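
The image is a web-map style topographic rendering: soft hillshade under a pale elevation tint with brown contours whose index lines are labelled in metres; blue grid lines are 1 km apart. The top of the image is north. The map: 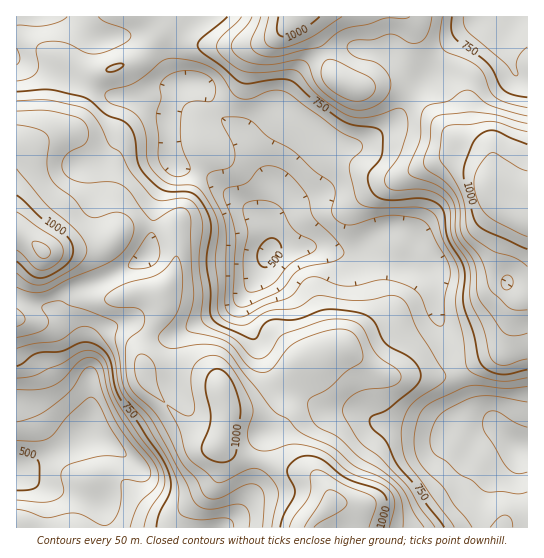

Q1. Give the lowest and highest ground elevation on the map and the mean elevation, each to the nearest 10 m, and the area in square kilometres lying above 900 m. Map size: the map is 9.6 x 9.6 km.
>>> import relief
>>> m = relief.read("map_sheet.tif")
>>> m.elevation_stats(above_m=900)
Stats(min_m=460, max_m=1110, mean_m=780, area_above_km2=20.3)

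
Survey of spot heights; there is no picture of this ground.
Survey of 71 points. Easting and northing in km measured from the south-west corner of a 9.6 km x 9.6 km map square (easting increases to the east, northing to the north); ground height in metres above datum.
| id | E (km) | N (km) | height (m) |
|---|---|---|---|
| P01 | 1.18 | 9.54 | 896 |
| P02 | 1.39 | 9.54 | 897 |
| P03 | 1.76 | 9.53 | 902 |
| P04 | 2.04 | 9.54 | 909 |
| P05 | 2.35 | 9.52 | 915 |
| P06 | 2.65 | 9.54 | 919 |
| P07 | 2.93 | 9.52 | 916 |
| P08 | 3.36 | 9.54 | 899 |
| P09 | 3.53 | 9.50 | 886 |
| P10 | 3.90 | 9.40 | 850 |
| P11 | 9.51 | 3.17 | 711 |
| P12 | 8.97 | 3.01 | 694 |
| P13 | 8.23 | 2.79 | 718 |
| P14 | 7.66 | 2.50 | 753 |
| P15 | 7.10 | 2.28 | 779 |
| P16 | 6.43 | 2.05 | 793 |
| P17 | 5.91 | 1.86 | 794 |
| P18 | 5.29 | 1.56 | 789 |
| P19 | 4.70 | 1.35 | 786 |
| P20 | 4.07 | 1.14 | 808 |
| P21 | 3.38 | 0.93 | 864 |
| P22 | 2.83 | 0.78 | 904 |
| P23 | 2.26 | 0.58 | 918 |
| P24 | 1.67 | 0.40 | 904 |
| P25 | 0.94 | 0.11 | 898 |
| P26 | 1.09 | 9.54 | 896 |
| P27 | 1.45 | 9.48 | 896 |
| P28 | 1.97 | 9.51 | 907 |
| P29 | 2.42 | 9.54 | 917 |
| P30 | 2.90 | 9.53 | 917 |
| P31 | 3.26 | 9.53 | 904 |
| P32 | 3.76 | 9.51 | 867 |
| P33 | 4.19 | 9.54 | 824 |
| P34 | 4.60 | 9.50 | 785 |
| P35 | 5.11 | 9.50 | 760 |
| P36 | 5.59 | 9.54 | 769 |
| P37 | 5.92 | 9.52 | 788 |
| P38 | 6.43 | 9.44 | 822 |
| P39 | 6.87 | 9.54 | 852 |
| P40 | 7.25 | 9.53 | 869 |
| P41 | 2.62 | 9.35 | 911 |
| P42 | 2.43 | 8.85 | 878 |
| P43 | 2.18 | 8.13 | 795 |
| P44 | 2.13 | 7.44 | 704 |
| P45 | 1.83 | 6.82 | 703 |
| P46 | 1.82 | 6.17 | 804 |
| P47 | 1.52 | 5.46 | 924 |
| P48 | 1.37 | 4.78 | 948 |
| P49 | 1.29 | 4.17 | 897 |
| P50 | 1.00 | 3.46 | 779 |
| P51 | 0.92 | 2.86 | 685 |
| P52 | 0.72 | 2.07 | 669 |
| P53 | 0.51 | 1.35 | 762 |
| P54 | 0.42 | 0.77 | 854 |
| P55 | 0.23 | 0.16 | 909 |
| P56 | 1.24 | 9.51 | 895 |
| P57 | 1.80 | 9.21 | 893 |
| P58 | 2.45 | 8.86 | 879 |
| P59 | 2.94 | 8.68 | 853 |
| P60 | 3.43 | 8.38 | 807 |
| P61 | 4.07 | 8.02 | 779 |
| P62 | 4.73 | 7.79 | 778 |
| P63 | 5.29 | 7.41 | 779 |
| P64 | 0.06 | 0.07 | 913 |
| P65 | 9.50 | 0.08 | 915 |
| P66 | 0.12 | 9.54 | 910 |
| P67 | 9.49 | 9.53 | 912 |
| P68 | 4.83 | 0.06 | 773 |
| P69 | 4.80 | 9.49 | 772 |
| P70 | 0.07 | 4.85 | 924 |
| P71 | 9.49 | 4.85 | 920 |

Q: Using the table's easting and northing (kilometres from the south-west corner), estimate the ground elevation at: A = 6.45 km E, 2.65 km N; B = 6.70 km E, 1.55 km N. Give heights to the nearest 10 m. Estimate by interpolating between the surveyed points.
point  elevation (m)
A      800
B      820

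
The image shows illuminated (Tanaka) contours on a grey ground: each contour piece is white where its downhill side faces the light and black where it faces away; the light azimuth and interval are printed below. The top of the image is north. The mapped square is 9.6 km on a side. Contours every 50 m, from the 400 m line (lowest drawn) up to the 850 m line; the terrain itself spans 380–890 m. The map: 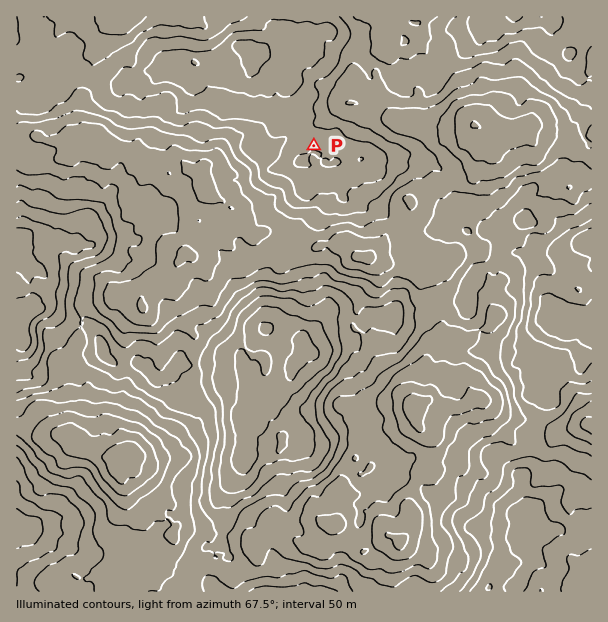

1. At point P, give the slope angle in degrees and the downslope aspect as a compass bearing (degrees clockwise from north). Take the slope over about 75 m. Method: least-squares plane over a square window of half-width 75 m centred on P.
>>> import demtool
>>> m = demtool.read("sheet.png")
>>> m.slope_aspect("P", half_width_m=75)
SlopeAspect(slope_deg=8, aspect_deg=178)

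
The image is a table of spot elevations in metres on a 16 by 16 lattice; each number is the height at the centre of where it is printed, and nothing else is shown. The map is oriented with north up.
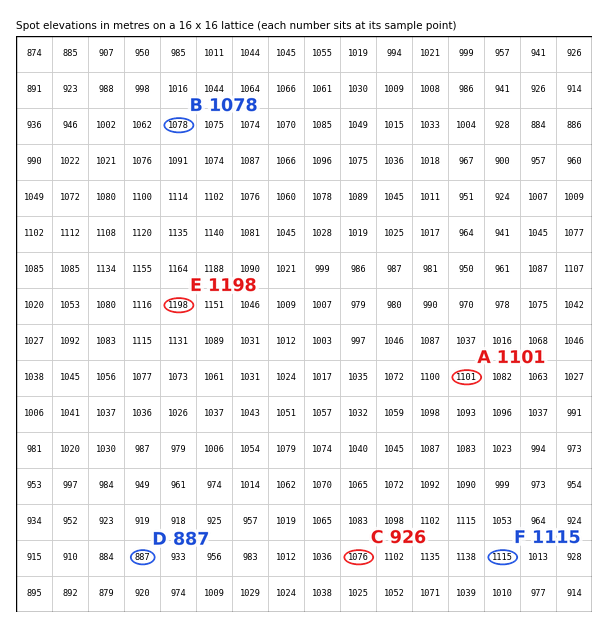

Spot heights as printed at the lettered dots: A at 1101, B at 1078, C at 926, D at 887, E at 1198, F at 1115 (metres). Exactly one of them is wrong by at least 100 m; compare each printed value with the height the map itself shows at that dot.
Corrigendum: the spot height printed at C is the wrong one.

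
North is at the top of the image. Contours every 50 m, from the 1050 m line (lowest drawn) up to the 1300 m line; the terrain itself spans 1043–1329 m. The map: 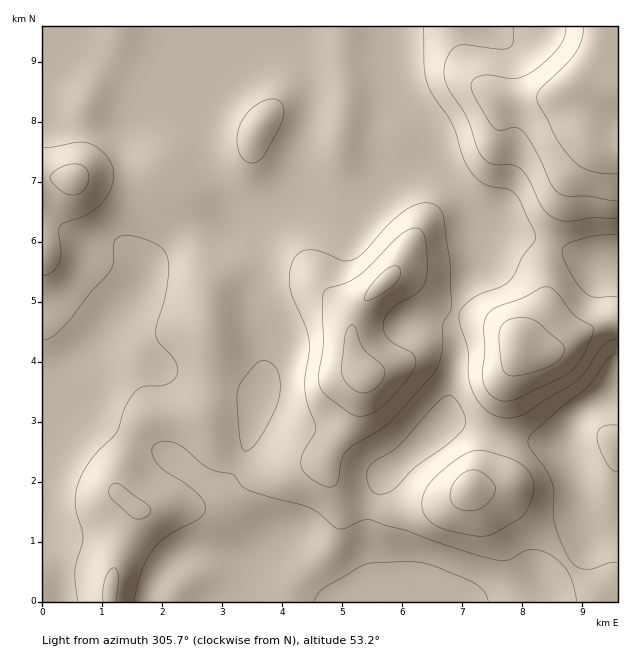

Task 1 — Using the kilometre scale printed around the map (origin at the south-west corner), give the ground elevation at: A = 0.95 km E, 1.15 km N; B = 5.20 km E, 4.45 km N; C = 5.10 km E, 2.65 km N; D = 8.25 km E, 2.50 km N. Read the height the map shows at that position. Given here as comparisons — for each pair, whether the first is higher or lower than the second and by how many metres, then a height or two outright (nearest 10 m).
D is lower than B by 160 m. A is lower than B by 130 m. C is lower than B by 90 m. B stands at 1250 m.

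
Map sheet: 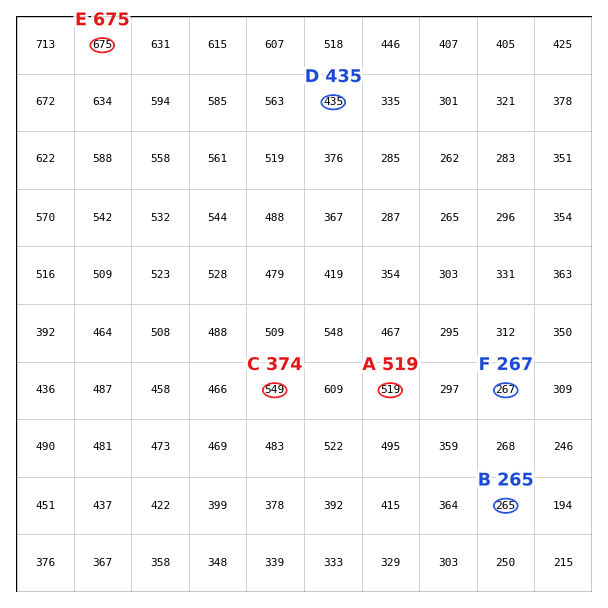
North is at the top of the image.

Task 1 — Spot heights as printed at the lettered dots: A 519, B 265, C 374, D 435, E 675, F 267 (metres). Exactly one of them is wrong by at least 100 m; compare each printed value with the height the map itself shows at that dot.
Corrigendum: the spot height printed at C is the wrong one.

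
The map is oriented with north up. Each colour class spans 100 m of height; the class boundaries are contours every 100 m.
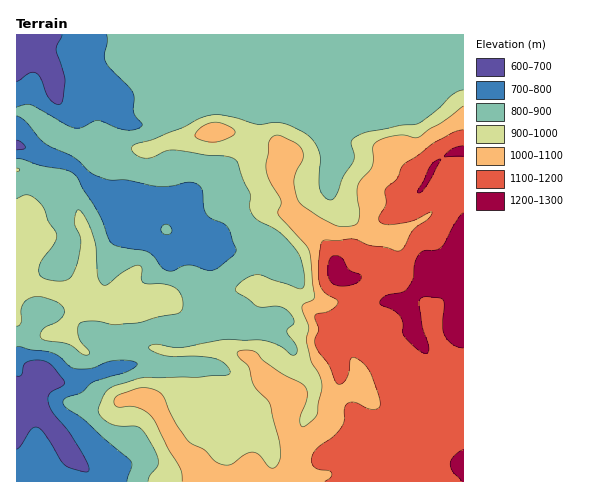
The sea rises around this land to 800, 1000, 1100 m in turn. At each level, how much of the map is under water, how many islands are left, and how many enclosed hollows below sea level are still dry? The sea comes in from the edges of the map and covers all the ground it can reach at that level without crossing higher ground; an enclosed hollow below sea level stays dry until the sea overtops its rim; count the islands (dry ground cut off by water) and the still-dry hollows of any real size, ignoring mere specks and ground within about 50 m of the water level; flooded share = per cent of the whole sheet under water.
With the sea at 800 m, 15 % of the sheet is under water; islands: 0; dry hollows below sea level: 0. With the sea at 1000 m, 70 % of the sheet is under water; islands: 0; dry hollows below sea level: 0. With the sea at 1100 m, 81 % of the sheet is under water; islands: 0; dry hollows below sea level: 0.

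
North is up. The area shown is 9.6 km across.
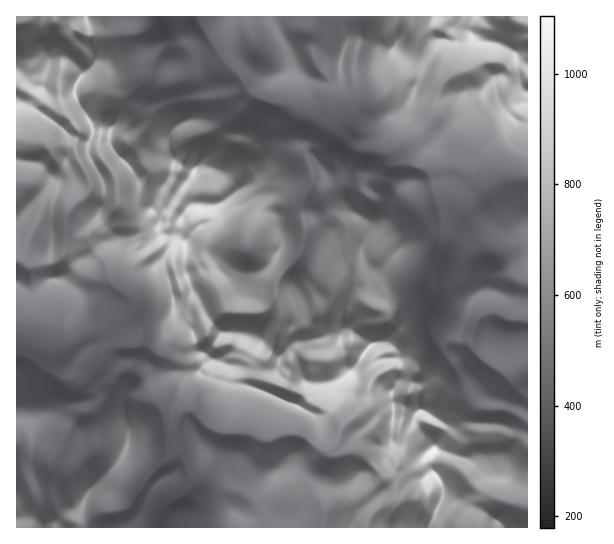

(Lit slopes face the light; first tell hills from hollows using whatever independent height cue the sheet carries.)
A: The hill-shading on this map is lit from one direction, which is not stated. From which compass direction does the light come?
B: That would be S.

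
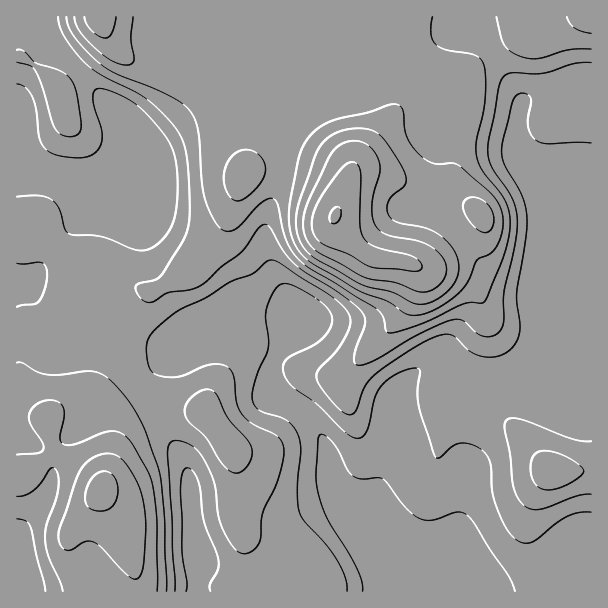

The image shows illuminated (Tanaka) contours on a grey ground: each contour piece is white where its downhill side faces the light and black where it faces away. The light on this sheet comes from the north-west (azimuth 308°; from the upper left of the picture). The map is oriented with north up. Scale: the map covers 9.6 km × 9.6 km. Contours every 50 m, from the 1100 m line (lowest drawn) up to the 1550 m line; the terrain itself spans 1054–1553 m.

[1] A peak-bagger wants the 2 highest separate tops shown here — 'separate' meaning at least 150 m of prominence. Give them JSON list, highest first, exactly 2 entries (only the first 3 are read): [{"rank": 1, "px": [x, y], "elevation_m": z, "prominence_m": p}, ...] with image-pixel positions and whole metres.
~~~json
[{"rank": 1, "px": [335, 216], "elevation_m": 1553, "prominence_m": 499}, {"rank": 2, "px": [101, 489], "elevation_m": 1423, "prominence_m": 198}]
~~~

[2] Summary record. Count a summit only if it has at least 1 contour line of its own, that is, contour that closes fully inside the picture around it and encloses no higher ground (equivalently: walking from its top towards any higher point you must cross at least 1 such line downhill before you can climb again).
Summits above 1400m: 3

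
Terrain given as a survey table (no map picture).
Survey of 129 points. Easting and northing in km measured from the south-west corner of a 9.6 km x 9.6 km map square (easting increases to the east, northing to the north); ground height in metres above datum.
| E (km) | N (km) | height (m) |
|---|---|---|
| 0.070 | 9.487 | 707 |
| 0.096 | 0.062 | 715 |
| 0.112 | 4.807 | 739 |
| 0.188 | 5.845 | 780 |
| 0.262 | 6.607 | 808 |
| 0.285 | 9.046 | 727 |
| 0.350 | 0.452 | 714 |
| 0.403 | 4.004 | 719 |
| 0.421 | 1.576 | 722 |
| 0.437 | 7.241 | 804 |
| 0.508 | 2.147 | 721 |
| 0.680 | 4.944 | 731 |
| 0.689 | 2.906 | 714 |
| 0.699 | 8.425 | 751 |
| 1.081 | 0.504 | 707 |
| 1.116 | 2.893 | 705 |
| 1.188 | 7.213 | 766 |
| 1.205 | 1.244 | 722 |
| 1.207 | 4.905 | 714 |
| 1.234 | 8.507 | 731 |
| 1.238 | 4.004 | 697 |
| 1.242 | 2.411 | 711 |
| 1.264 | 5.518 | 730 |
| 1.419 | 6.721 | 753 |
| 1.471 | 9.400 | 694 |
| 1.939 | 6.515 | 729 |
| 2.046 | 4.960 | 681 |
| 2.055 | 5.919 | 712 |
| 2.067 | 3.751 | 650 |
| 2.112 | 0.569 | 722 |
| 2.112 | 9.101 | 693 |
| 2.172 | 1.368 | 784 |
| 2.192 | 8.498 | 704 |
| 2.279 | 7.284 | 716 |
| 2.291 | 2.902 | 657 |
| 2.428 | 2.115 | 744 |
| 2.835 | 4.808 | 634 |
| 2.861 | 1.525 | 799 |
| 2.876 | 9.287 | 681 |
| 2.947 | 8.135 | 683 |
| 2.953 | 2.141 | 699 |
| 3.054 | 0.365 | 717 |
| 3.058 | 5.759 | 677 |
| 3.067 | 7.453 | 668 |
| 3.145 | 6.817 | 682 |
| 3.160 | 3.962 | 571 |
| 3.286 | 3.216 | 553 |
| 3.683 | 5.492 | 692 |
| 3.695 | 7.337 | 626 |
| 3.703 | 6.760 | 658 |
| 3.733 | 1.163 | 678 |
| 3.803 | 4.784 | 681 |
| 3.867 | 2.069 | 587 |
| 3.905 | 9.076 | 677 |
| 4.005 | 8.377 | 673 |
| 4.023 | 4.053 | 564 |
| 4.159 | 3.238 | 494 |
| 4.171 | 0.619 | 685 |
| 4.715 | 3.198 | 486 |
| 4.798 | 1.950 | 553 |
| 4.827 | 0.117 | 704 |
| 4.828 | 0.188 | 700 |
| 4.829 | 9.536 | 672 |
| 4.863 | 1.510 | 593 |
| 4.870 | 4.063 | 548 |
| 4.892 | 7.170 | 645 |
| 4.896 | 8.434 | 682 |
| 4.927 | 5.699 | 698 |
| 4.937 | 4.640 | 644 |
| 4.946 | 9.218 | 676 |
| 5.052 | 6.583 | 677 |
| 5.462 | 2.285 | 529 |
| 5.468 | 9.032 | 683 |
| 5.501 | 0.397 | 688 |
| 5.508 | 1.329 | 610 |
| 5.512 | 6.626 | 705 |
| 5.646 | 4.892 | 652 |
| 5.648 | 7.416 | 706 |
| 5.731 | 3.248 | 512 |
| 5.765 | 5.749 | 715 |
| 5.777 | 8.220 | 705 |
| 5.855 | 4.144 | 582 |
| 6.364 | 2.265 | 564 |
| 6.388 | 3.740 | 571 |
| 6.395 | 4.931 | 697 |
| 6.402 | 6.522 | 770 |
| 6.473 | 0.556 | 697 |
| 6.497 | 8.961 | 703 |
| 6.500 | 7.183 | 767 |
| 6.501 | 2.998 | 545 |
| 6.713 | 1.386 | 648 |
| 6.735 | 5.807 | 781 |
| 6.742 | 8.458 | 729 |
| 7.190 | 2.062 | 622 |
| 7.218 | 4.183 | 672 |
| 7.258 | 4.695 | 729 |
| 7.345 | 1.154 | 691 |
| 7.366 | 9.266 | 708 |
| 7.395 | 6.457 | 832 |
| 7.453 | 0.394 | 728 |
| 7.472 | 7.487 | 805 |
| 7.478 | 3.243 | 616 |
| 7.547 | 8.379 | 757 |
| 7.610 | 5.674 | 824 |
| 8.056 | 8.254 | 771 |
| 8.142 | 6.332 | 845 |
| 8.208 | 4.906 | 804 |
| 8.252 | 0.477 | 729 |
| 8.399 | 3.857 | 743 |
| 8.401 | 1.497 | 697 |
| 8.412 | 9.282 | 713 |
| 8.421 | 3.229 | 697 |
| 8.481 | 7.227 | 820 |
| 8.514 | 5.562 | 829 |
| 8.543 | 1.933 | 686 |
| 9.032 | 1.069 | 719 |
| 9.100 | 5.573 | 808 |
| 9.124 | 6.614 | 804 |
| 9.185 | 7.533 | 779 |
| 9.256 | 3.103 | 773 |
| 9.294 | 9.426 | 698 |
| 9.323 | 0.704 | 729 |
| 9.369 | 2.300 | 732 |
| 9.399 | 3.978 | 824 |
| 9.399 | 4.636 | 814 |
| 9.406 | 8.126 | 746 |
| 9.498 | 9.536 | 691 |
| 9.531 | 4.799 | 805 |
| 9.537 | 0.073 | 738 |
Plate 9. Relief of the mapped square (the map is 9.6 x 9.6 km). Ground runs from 486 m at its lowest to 845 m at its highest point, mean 697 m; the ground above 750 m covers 18.9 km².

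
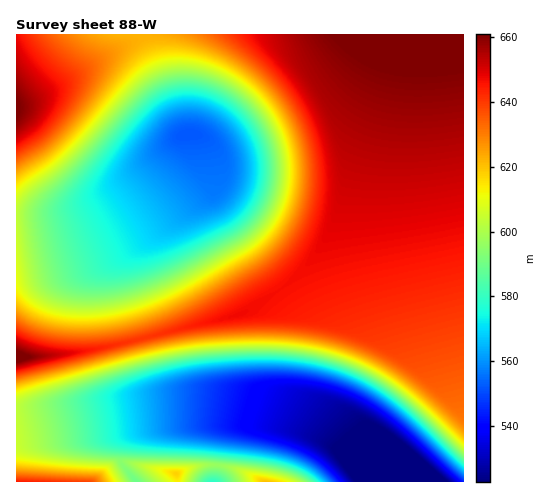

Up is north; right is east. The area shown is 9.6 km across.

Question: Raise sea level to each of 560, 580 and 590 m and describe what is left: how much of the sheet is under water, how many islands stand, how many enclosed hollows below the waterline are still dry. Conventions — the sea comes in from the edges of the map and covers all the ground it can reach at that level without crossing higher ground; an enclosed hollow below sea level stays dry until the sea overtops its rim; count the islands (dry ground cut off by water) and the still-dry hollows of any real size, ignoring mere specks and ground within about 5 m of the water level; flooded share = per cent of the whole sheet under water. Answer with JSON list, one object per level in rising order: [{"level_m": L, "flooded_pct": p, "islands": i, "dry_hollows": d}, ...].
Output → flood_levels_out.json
[{"level_m": 560, "flooded_pct": 11, "islands": 0, "dry_hollows": 1}, {"level_m": 580, "flooded_pct": 16, "islands": 0, "dry_hollows": 1}, {"level_m": 590, "flooded_pct": 18, "islands": 0, "dry_hollows": 1}]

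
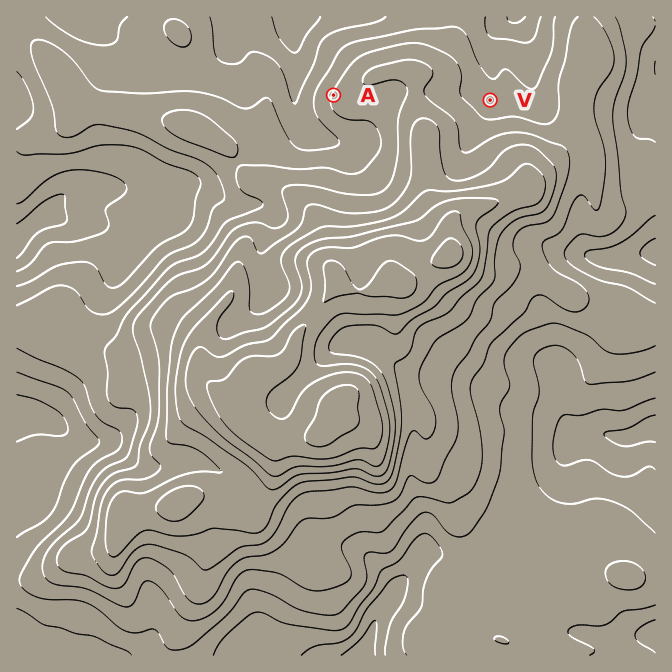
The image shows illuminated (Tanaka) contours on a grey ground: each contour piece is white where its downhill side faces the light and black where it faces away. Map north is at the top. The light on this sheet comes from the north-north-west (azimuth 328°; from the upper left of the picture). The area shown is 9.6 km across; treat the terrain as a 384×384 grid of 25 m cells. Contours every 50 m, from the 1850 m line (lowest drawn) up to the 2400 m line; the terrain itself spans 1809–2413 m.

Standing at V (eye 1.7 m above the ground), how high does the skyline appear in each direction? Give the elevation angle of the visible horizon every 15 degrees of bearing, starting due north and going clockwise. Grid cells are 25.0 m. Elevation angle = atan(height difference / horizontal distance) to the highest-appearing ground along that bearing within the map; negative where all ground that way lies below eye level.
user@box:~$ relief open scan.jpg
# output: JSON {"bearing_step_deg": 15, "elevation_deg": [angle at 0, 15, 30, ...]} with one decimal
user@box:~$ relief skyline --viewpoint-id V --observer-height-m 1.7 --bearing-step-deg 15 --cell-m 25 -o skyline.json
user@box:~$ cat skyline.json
{"bearing_step_deg": 15, "elevation_deg": [-3.7, -3.0, -2.6, 0.7, 2.2, 1.8, 1.7, 1.9, 3.2, 7.0, 9.4, 9.1, 8.7, 9.0, 6.8, 6.8, 8.1, 7.1, 4.8, 4.5, 4.3, 2.5, 0.1, -1.9]}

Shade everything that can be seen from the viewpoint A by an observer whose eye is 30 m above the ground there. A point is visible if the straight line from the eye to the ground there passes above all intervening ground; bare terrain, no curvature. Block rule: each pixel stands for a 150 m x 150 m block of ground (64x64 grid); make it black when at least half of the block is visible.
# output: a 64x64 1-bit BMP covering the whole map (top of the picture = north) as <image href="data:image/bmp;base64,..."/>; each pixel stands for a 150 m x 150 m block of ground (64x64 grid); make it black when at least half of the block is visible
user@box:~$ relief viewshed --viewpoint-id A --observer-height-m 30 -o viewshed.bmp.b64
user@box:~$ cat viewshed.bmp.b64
<image width="64" height="64" href="data:image/bmp;base64,Qk0+AgAAAAAAAD4AAAAoAAAAQAAAAEAAAAABAAEAAAAAAAACAAATCwAAEwsAAAIAAAAAAAAA////AAAAAAAAAAAAAAAAAAAAAAAAAAAAAAAAAAAAAAAAAAAAAAAAAAAAAAAAAAAAAAAAAAAAAAAAAAAAAAAAAAAAAAAAAAAAAAAAAAAAAAAAAAAAAAAAAAAAAAAAAAAAAAAAAAAAAAAAAAAAAAAAAAAAAAAAAAAAAAAAAAAAAAAAAAAAAAAAAAAAAAAAAAAAAAAAAAAAAAAAAAAAAAAAAAAAAAAAAAAAAAAAAAAAAAAAAAAAAAAAAAAAAAAAAAAAAAAAAAAAAAAAAAAAAAAAAAAAAAAAAAAAAAAAAAAAAAAAABgAAAAAAAAAHAAAAAAAAAA/wAAAAAAAAD+AAAAAAA8AB4AAAAAAHwADAAAAAAA+ACMAAAAAAP4A4QAAAAAA/gHxAAAAAAB+A+8AAAAAABwB5wAAAAAAAAHnAAAAAAAAAGeBwAAAAAAAA//w4AAAAAAH///wAAAAAAeP//AAAAAAAwf/8AAAAAAAB//wAAAAAAAP//4AAAAAAB//4AAAAAAB//+AAAAAAAP//4AAAAAAA///gAAAAAAH//+AAAAAAB//n4AAAAAAP/wPgAAAAAB//A+AAAAHAP//h4AAAAf////DAAAAB////+EAAAAP////4AAAAA/////gAAAAH////8AAAAAf8f//gAAAAD+B//8AAAAAfAH/+AAAAAB4Af/4AAAAAA=="/>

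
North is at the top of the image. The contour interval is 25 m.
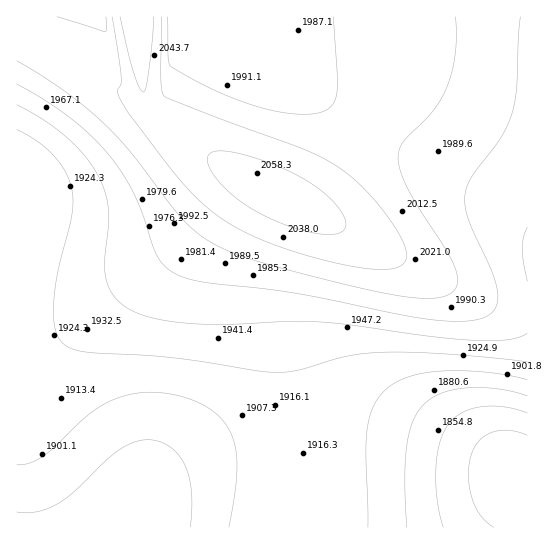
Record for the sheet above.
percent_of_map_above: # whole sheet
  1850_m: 96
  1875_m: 90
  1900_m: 82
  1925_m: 63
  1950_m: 54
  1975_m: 43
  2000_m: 26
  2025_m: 10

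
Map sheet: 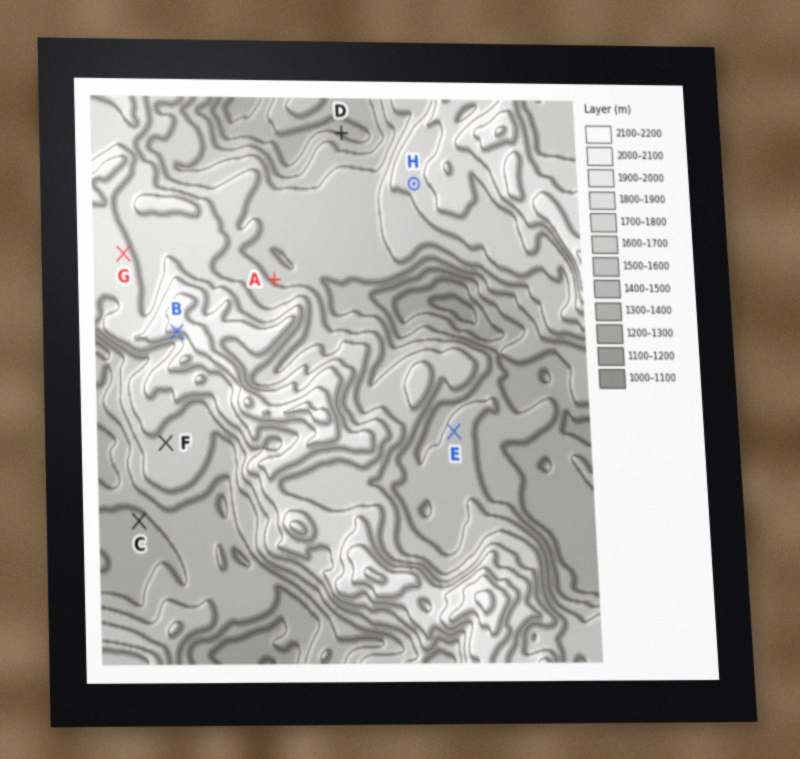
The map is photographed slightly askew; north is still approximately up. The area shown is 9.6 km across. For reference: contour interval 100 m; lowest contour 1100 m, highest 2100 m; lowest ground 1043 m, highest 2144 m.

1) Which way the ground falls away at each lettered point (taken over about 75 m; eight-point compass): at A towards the NE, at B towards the S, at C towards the SW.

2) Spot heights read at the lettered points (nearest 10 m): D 1180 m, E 1450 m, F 1540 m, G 1730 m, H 1630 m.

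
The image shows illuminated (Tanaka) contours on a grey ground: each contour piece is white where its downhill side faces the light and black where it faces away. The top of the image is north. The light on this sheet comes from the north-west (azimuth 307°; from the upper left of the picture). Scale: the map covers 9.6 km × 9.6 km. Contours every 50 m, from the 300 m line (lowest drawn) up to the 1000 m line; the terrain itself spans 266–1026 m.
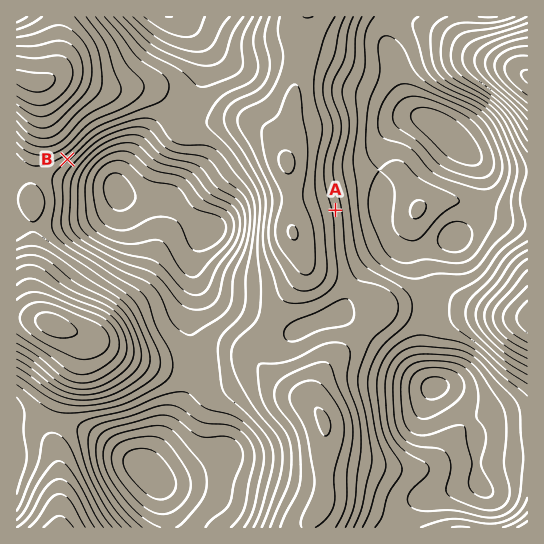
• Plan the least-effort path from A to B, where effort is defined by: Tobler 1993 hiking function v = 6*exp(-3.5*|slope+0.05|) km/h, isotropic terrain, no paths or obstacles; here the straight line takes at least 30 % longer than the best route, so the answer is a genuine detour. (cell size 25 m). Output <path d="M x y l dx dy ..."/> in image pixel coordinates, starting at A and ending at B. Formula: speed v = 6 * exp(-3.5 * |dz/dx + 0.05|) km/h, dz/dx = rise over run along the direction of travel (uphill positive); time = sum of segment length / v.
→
<path d="M335 210l-32-16-13 0-5-3-52-52-32-16-3 0-19-9-44 0-45 23-23 22"/>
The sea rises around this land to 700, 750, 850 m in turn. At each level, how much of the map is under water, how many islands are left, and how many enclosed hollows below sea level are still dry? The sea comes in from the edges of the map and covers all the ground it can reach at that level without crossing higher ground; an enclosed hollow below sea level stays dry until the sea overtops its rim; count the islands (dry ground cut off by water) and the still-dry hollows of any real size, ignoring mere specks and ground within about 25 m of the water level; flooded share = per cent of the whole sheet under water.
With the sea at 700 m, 72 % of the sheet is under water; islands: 0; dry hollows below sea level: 0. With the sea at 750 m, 79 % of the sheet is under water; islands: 0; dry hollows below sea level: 0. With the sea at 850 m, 93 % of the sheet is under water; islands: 0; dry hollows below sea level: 0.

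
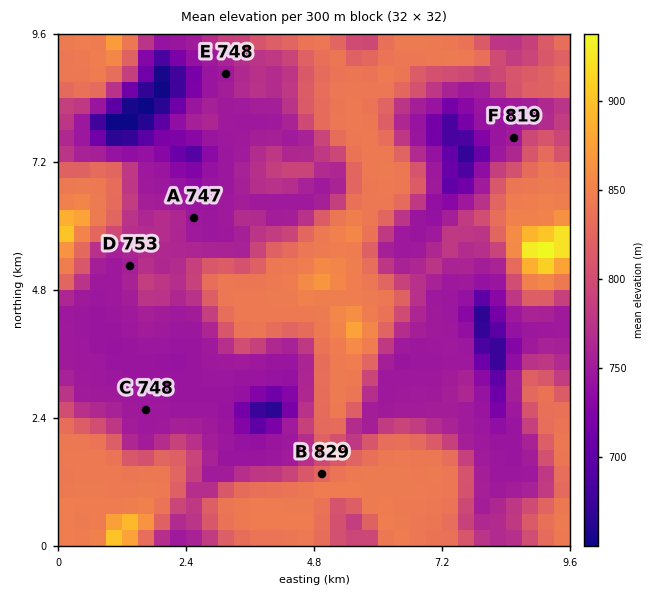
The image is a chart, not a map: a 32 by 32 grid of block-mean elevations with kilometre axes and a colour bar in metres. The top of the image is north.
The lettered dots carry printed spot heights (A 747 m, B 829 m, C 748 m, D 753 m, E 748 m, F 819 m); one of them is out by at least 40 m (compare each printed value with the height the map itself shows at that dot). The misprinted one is F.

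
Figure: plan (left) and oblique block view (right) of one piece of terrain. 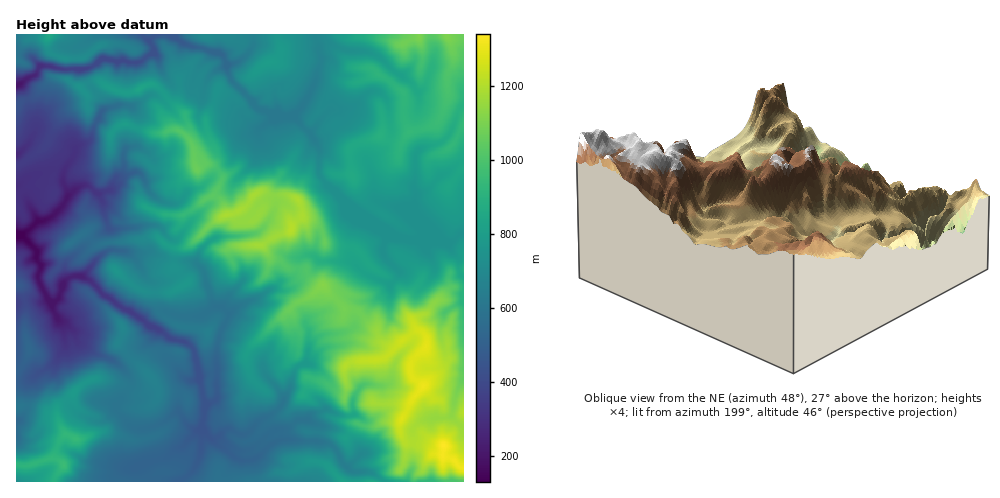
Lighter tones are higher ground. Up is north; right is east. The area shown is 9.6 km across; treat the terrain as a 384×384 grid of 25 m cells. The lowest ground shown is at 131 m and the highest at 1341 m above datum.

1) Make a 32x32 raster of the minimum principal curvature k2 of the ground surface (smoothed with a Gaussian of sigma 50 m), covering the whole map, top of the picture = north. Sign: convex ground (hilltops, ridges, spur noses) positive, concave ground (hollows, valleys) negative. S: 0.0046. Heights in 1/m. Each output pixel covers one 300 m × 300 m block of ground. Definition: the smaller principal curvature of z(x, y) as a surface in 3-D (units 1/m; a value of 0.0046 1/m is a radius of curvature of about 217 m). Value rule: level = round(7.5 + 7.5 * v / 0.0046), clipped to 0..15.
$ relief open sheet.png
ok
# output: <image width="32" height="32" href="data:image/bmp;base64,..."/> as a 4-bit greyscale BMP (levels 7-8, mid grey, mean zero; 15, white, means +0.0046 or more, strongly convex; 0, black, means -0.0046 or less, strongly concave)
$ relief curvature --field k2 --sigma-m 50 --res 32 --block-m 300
<image width="32" height="32" href="data:image/bmp;base64,Qk12AgAAAAAAAHYAAAAoAAAAIAAAACAAAAABAAQAAAAAAAACAAATCwAAEwsAABAAAAAAAAAAAAAAABEREQAiIiIAMzMzAERERABVVVUAZmZmAHd3dwCIiIgAmZmZAKqqqgC7u7sAzMzMAN3d3QDu7u4A////AERURnd3dleHdmZlZSEUMDJ3aEV3ZndmhVVnh3JWZzV2NGN1Z3d2dVZ2VVQnVEZmlVZnd3Zmh1VWV2V1RVZXZnVXdlVVd1Zkd3VmM1IkaFVVdoZlV3iFg1d3RHQ3SVZ2dGVmdmZ3hoNHeEJ1ZwVVZ2RkVniFaHZER3VSlUdVVnd0d0VWM3dmNUd0dhN5h3R2dGh1ZGdmdwdHdVdFVFV1WFRnZlZndAFYN2dHVWVnV2hUZ1N2aCBnZmZmeFeIaDV1NFYXZmA2VWZVRUdmZ2UoVkJ0IoQHh3h1ZFE1Z3eHNkaEgIAAiHVmk3YYRWeHVFVkU1A0gJhXdjNnRGZzNVdWdWSAeEUBRVVSh4dVRHaGWHZlB2d1RndTZAEUeFR2h2Z3ZnA3aCQyNiZ3dFh3ZmZ3d3d1UoY2d1NTZndWd1ZndneHZ4NTJXJVNmR3aIVFdndnh3d0RVJiZlJiV1VUV4Z2V2Z3dXZzNmaIVTVmY3Z2eEdmR3dWgmRVd3VmZ2Vod3c2hnZ2U4RXdHV2d3d0Z3dnZTZ2dlFoVWZUZ3ZnVnZmZ3d0dmZ2AzZlZWd0VldnZldndHdlZlVSVlV3JnhXdlVHV3YFZ3WGeFZlkHdndXd1ZUV1gAAAcyc4dkJ4h3V2eDNUZjF3dQFgNnIVN3d2ZDJIRWZldWVUUDEmd2Z3dmZnZ3Vm"/>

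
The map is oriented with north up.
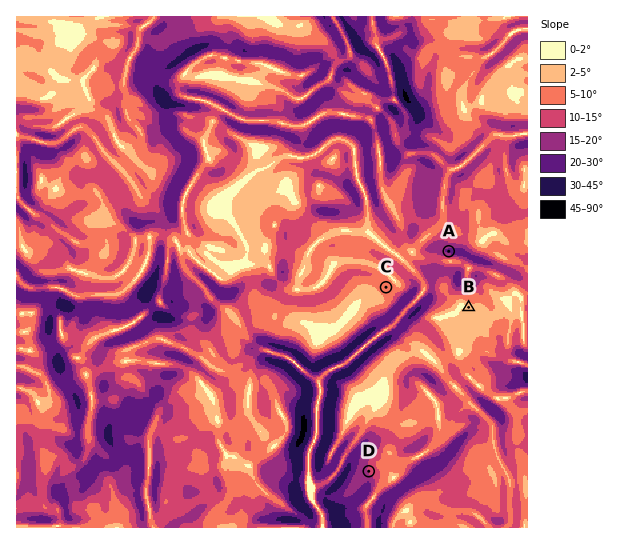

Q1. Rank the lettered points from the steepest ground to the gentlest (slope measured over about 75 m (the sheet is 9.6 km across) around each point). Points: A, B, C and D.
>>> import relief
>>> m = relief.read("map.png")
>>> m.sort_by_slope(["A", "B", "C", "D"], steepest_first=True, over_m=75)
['A', 'D', 'C', 'B']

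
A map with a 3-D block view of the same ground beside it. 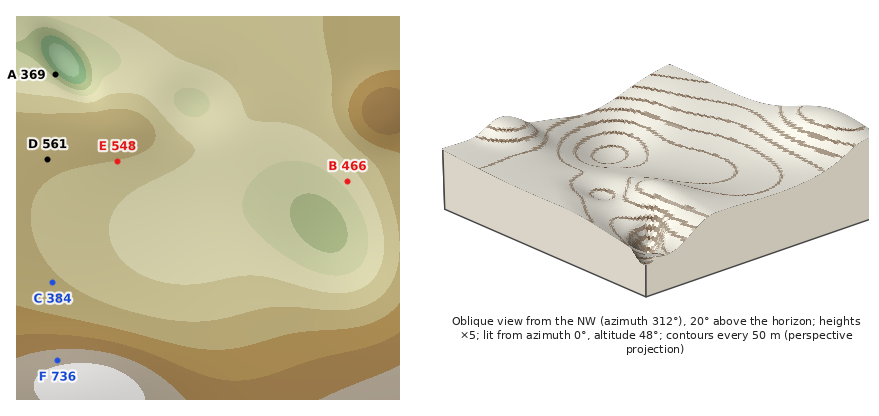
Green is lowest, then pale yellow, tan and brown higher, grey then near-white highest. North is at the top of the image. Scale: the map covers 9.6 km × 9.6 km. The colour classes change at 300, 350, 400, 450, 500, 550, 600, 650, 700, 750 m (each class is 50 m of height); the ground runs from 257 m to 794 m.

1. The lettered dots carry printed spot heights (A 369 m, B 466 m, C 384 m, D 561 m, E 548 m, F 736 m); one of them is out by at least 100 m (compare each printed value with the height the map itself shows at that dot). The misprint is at C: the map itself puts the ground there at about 559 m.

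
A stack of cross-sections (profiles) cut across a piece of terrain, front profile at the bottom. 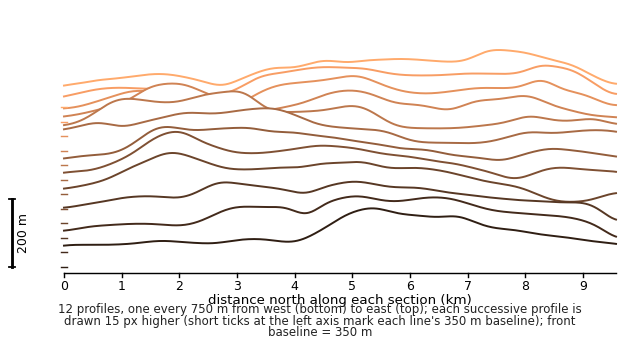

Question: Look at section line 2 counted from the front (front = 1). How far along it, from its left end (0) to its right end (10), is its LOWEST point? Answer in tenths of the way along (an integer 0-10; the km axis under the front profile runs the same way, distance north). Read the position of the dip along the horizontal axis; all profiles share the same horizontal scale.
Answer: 10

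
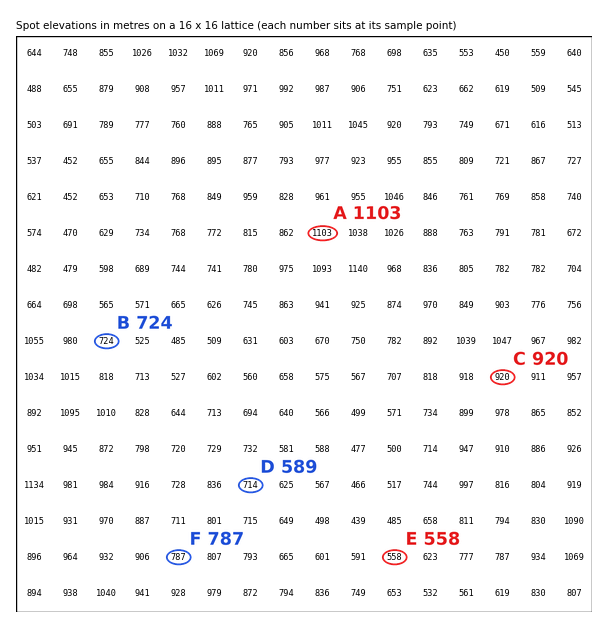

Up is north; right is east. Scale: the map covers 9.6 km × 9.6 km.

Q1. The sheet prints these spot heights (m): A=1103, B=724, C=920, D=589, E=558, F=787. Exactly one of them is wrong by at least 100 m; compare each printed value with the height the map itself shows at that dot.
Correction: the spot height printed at D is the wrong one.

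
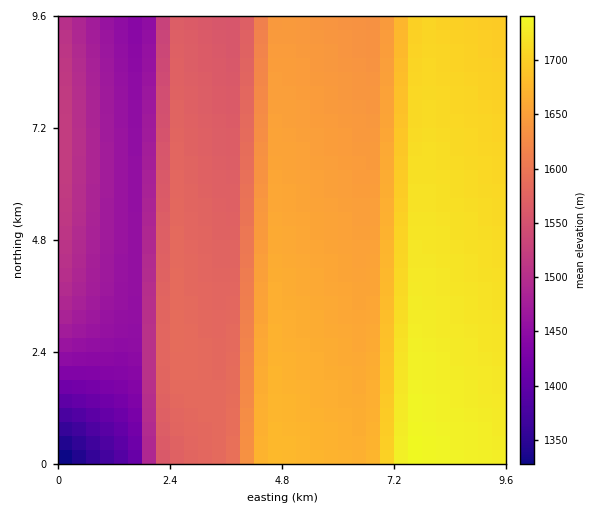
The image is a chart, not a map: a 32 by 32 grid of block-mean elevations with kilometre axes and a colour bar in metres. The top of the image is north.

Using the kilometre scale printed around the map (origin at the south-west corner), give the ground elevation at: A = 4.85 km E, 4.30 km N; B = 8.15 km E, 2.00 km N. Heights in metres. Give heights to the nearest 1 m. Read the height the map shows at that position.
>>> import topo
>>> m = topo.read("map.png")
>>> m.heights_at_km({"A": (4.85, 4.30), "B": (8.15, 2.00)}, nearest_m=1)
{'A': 1664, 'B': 1731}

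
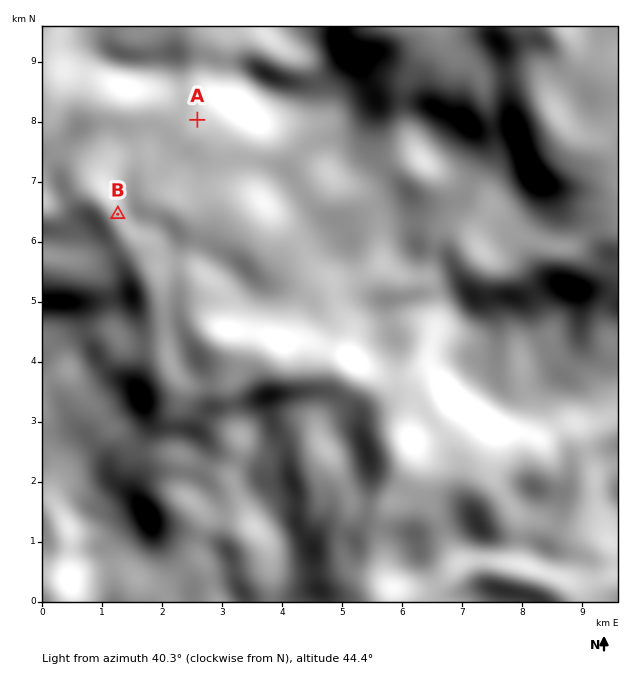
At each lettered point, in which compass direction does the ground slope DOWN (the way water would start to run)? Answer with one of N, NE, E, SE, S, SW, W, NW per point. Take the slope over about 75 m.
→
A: NE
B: E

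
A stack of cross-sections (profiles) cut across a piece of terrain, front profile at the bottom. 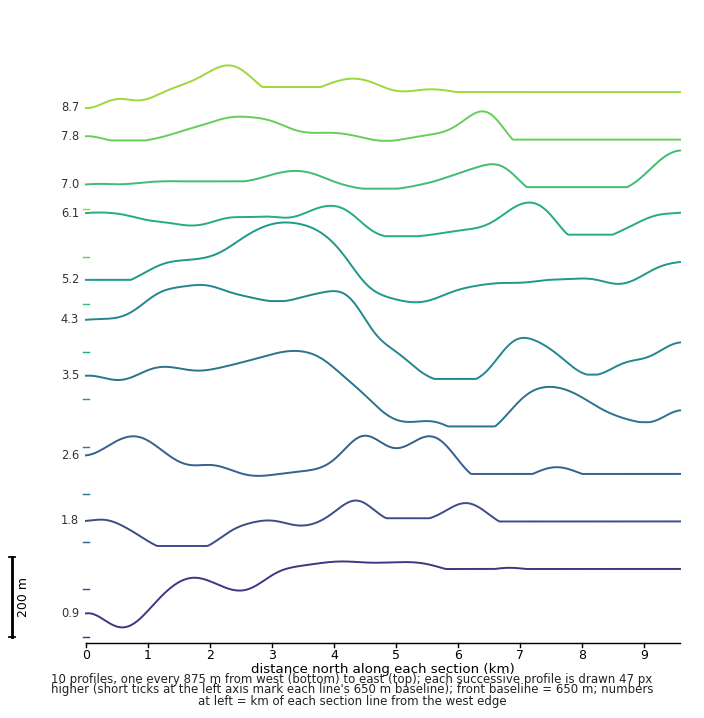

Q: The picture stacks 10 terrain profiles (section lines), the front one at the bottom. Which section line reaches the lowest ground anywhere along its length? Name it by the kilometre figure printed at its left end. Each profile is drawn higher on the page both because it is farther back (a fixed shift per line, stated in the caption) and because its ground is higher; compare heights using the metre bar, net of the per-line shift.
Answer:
0.9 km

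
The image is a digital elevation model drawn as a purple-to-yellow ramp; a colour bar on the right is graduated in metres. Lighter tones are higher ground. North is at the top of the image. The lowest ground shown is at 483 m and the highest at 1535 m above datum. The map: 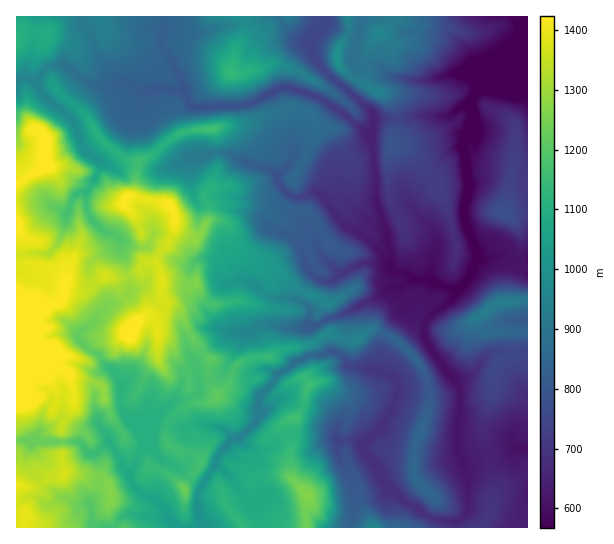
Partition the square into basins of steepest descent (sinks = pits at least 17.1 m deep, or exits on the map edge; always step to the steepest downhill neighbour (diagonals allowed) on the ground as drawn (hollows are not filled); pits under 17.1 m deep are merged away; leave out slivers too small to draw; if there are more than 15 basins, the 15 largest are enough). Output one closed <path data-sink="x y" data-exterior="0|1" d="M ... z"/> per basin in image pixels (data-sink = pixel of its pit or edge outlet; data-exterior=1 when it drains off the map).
<path data-sink="506 81" data-exterior="0" d="M398 16l-382 1 1 511 464 0 3-3 5-10 3-16 3-4-2-26-10-35 1-17 9-23 0-25 8-9 8-4 6-1 6 2 7 0-1-25-40 0-8-7-3-7 21-14 18-5 2-17 7-16-4-7 0-26-4-10-7-6 19-4 0-151-4-3-3-13-18-19-9 0-15 6-14 0-16-6-36-2z"/><path data-sink="527 447" data-exterior="1" d="M515 355l-14 5-8 9 0 25-10 28 0 12 10 35 2 26-3 4-3 16-7 13 46-1 0-169z"/><path data-sink="527 29" data-exterior="1" d="M527 16l-128 1 14 8 36 2 16 6 14 0 15-6 9 0 18 19 3 13 3 2z"/><path data-sink="527 321" data-exterior="1" d="M527 300l-30 4-19 12-2 2 1 4 10 10 40 0z"/><path data-sink="527 258" data-exterior="1" d="M527 213l-18 4 7 6 4 10 0 26 4 7-7 16-3 19 14-2z"/>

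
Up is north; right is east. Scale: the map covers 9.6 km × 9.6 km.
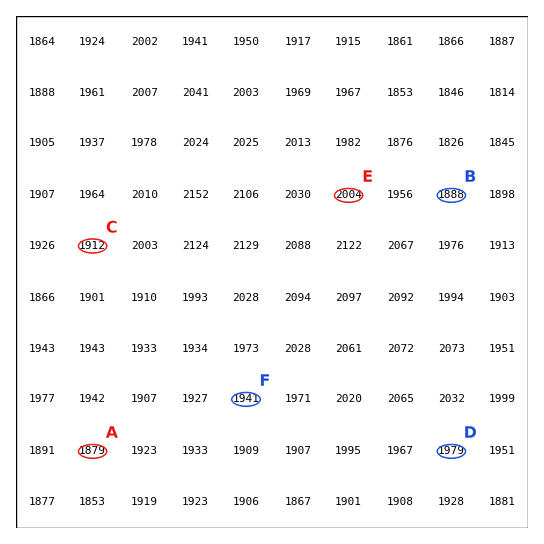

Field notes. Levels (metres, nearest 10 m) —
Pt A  1880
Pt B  1890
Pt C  1910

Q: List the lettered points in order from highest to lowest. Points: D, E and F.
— E D F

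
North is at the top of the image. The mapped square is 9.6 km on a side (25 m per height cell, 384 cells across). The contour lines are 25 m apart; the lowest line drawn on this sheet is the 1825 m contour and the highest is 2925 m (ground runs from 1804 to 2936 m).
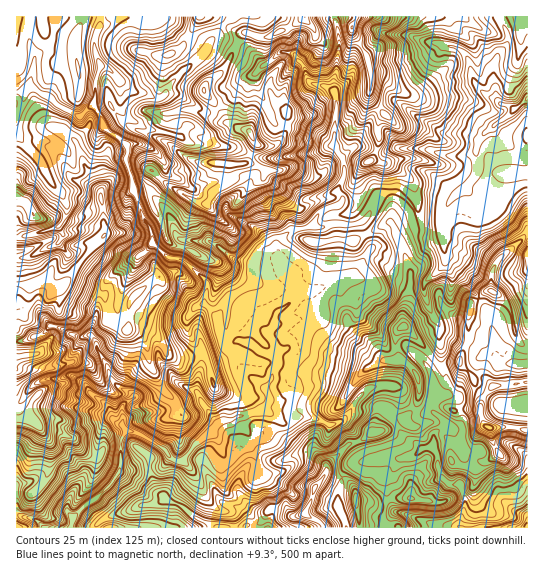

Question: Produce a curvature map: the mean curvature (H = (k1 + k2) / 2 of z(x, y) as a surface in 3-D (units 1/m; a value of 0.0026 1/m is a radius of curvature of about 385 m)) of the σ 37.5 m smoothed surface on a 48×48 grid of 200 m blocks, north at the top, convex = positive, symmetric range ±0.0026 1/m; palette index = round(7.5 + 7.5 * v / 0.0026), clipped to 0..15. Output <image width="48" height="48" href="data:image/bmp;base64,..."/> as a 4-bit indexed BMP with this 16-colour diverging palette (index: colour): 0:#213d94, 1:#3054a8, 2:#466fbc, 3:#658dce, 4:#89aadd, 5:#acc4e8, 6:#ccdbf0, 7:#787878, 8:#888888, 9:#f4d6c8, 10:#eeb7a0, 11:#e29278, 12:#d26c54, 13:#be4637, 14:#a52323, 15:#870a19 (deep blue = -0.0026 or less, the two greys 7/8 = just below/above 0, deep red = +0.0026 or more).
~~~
<image width="48" height="48" href="data:image/bmp;base64,Qk32BAAAAAAAAHYAAAAoAAAAMAAAADAAAAABAAQAAAAAAIAEAAATCwAAEwsAABAAAAAAAAAAlD0hAKhUMAC8b0YAzo1lAN2qiQDoxKwA8NvMAHh4eACIiIgAyNb0AKC37gB4kuIAVGzSADdGvgAjI6UAGQqHAJY5ot+DVERTa92epmdG+0bXfdQ0U2RWZCXGAlu824eK5kJGnm3eJCqmgAJohIqqc26nLRCInJvMdGx5bJsfZD+bev7/+Vhlim3IYfUIhay2Y8O4NUR9pS+XZ5ppY9lmiTSrhG5AZ5e4VrO3RFes+VtHZpljMHpVdWlqOTygVbKXG2V8VlFFr0RXh4mhy7t3plhZhZvAeOsBm4Zoa9xl3YNnZkXS53iv1Dl+SaXw36BPCpeGdkerZOpUZ5VEtmKKAjban6PDcQh7UViXdniLkarNl1eFpnfAO6z1hWaTObyblkeJmXRYkDW81qy4NU//75qo2mQlNYqu+URDZmhTXDJKV7ZliE5DVWtjFZonbLeLYKWKdYiIm/GcuFpnxm81d1n4hiCvQHraQvx4lYd2ZsoHdT1lU2qEVIBJyQzAeJtARfhXdYh3Vn9SNC5mZqbt7sqZEj8Jes0MheRniGiHh2npZW9ISrh2d4d2r8wLltKrh8R4mlmHdnaqzdZKf1Z2RM77xpCXhrXJfIOZZ1d3h3iZiGPEPnZ4eRC9ZZCKl4qHTVVliHiHd3mLOzySZ7d3iqQmBBS66Il1fDiIhoiHdXekjtpkRsdnxJ0W3pLWlphRbDiHiHd3dag4mehyeedm04hax4ClqIlmJ1d3eGeId5dnargplPVG1GiKt4SlqnqlUrV3eId4iHdmRaoON/iehIt5uYWHbJnUxaVniIh3d3h1OKkvSEz5ZYm3nHYqN6+bsHqGh3eIh3d1epsUdXPiZXiMPahyU72KCu+0d3h2d2Zntqu0RlX4c2JeQ9mIEMMA/9QzV3dWZ3hYhremR0ifsZ6hb6yzegL9gwLmNWaOypyCSahlZqiK7BAcJHn9/w2FZUb+hEWqeqqpe4eFaYRnj4u1KZrUtA86g3+gNrJSVDRIuniUeHVEXl6rOZXXoLw2ePEqaZT4GqxkmniVeHd1TL1nJYvVgPNI7rD6aFlZpziVeWmVaHd3W7pTNU/UALXPRts8prklM0qVVWp2d3iHaIRUi5nfFoygmGi3rmSLyR1zZZyVZ2iHeNg2xYetDPhYZ4d3fv/IjgjFynMoqIeHdoVIlbeVDsFJ/f28cgOIXRr/vM3qdoaIiXWYWJTNBgP8M0IkzMplI1MoUBEDiHaId1h2i5KwJL9xd1h45qtnRIhbwrh8mHSYemmquLcL61WHU4rOtEqkcmppTtqEZ3comlmaoGdMZoumeoqWtHy90obE7HJZdmeVTFmkG1Dne8ichZd2lJ2mtSmohRq6mHmlJlkzq9DmdDQzjqd2eIw5g0vORLupmZZH4nSoecDkWHlJn3VXXF5AEzafWoiIh1Z3laSYecGidopzaMtVG7eihoKfiHd5hjpol6WZeqNIZ4qWNWuJUOsKl2StVmZmuzlXuJV4epG5vrzadFi3WwEF3Cfal3d2dVhjiYaXepKouXaKllaFnWsvzQym24QiJtV3a4eXeqKIhWVopVW+uf442Q9RARZ3q2vXaoeHd6ZmZmVEvKZWVFbNQU2526qKmKdkiQ=="/>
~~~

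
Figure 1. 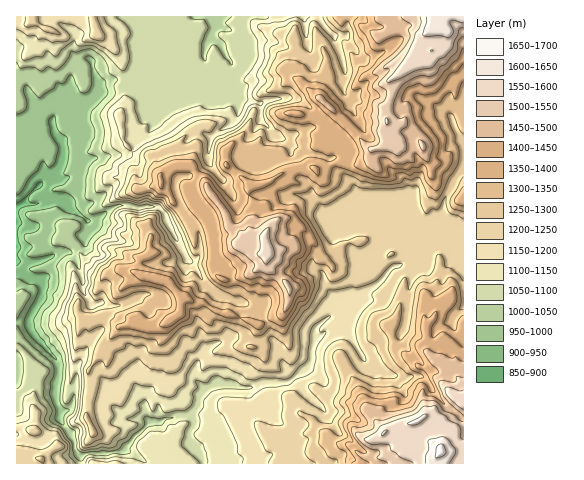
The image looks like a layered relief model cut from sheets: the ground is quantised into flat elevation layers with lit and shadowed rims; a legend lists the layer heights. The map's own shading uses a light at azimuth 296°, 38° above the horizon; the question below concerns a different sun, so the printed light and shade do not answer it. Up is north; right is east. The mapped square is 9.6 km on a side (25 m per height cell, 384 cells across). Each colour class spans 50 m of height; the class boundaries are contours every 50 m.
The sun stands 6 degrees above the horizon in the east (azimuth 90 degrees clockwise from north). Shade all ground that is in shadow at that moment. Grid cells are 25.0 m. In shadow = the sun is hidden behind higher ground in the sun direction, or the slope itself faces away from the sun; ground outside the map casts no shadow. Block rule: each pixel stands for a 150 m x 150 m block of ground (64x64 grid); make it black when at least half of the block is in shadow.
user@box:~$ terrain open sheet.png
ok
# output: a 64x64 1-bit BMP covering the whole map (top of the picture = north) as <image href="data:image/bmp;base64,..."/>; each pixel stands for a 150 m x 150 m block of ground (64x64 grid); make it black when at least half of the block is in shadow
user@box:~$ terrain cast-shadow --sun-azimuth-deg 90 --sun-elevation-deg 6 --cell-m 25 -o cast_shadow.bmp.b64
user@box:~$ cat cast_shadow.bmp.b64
<image width="64" height="64" href="data:image/bmp;base64,Qk0+AgAAAAAAAD4AAAAoAAAAQAAAAEAAAAABAAEAAAAAAAACAAATCwAAEwsAAAIAAAAAAAAA////AAAAAAAA5HA/////8ABP4H/////wHcvA////7/gLwOH////gAM/gbf////AAz+A//////AD/wAP/////gP/AOPf//9/D38A8cf//z9//wDBw//+f/v/AADj//7/8/8AAB7////n/wABHgf9//v/IAEBA/v/8/+AAIeL9//D/8GAxgn3/4P/wcD+Gf//A//i4D4Y//8j//AAnzD//yf/8ADfMP//D/788L5wf/8P/v74c/A//wf+//wP+D//Q///+D/4H/9j//v4//gH/zP/+fD/+CD/M///x+7wIDvT//4H/0BgH8P/+B//gIADw//+H//AgGHD//+f/sAAIMP//7/8wAAAA///v/+AAAAD//+//8AAAQP//3/3wAADD/////ZgAAM/////5gAAB//////mAAA//////84AgD//////ngCAH9///+++AYfHj///wDjjn8eH///w8Hs/kYP///jwB38xgf//j/AH/5MAf//n8B//wwB/+/n5v//gAH/5/nz//8AEf/j/Hv//4Az/+H//+P/gDH/4///57+AMH/h////f4ASH+H///5/gAIb4P///P/EABngf//7/4AAC+B//+//wAgL4H//z//gCA/gH//f//AIj8AP////+AyfgAf////6Do8AB/////gPHgAP/////gg+AB/////+DAYAH/////8w=="/>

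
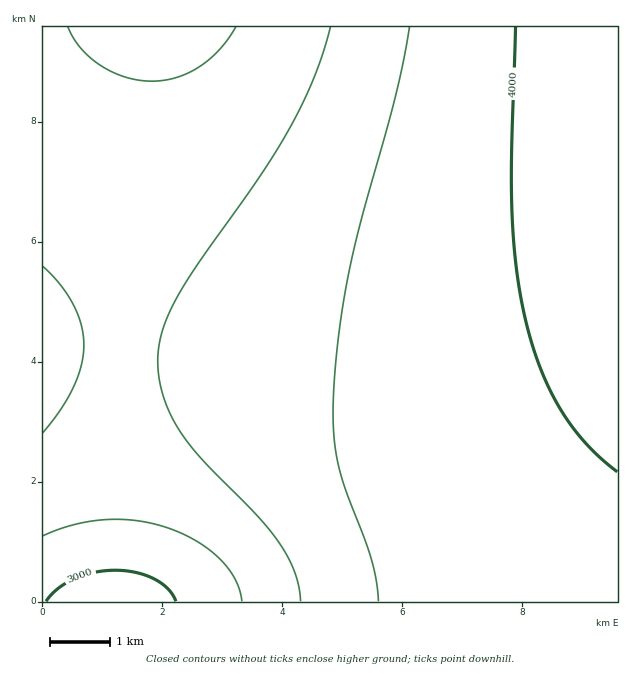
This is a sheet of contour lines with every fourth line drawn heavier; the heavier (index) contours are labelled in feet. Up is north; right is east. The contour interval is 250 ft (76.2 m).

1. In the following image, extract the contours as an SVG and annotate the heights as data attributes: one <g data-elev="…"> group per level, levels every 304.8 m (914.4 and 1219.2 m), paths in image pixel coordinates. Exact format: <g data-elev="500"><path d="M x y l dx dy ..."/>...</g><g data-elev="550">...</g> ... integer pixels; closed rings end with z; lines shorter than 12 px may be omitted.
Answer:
<g data-elev="914.4"><path d="M46 601l12-12 16-10 20-7 21-2 21 2 18 7 14 10 8 12"/></g><g data-elev="1219.2"><path d="M516 27l-4 121 0 59 4 58 9 51 14 49 9 22 12 21 12 19 14 16 15 15 16 14"/></g>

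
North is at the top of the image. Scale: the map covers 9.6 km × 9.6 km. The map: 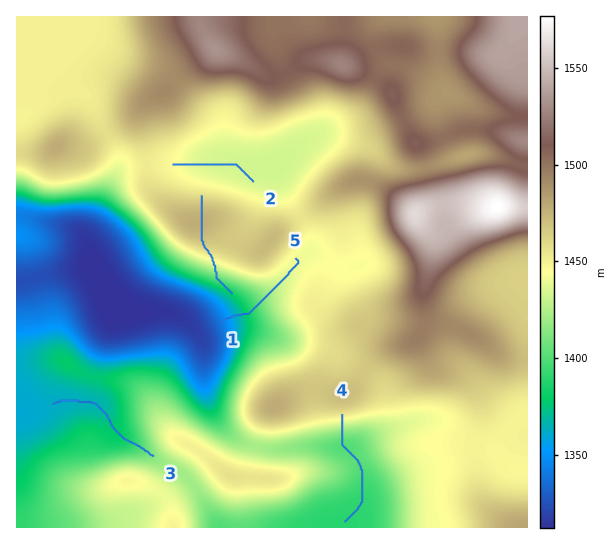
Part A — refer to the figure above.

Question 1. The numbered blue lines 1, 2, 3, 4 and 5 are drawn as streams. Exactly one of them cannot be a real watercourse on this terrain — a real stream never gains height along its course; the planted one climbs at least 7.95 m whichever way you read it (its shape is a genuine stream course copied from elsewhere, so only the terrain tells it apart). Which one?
1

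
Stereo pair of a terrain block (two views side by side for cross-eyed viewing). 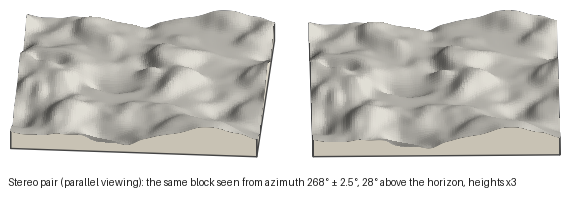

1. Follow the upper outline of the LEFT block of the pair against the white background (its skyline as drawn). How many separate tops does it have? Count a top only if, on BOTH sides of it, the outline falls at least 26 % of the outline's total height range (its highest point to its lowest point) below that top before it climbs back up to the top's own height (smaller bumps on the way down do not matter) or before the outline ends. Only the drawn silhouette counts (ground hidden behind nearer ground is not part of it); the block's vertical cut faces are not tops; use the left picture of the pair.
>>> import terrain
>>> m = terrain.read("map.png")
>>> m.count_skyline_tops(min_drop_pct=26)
0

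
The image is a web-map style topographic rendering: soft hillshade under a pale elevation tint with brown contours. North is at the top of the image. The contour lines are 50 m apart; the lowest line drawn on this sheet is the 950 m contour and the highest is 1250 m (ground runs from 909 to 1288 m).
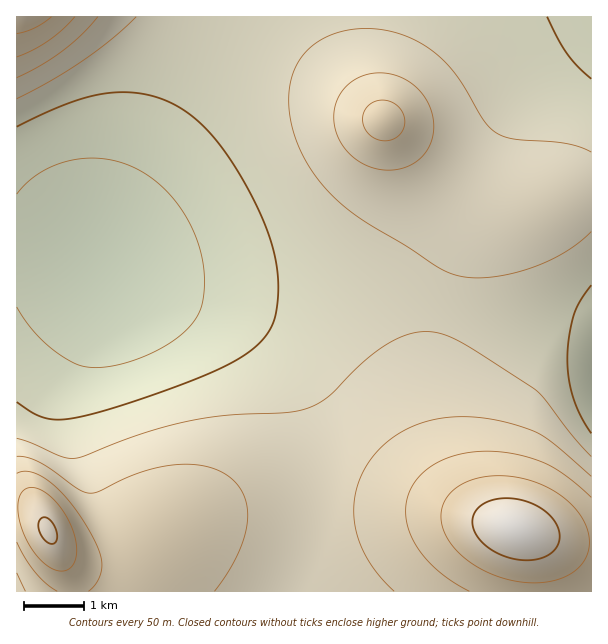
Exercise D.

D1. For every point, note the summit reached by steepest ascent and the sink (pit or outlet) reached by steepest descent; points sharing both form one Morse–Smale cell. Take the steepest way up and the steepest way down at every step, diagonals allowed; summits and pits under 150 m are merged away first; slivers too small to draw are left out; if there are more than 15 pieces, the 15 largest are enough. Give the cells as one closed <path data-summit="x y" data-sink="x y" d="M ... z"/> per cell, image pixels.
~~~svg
<path data-summit="516 530" data-sink="101 264" d="M591 16l-375 1-2 12-14 33-61 109-29 56-8 25 0 12 8 8 21 12 36 14 48 14 21 10 21 15 14 14 12 17 15 36 8 54-2 84-3 24-7 26 298-1z"/><path data-summit="48 531" data-sink="101 264" d="M45 250l-29 1 0 340 277 1 7-19 4-31 2-84-8-54-6-18-15-27-28-28-34-19-48-14-36-14-21-12-17-13-22-6z"/><path data-summit="17 17" data-sink="101 264" d="M215 16l-199 1 1 233 45 2 22 4 15 8 3-1 0-11 8-25 20-39 70-126 14-33z"/>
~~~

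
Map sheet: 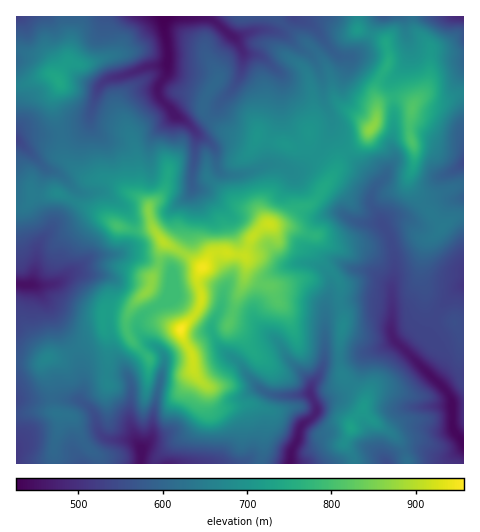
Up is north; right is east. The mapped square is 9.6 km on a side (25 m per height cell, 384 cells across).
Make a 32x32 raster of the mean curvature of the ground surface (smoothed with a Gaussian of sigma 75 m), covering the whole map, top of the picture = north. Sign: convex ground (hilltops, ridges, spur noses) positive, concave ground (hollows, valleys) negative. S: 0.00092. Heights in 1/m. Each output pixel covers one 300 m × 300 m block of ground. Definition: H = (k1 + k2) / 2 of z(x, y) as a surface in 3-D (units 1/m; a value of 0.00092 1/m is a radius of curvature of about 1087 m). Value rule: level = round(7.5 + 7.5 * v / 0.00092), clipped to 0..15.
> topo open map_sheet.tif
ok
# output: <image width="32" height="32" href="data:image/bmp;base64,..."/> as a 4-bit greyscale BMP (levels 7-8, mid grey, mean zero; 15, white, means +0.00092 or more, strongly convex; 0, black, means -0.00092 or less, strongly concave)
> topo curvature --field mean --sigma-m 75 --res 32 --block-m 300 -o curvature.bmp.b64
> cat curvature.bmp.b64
<image width="32" height="32" href="data:image/bmp;base64,Qk12AgAAAAAAAHYAAAAoAAAAIAAAACAAAAABAAQAAAAAAAACAAATCwAAEwsAABAAAAAAAAAAAAAAABEREQAiIiIAMzMzAERERABVVVUAZmZmAHd3dwCIiIgAmZmZAKqqqgC7u7sAzMzMAN3d3QDu7u4A////AIi5erxnlVRGWaCHeKZLt4h1p4lFM5uXeImhS51Ee3mjZJikiFVjaYZ3uA19ush4Upm7s6Vlpay4eMxgqqtGinRnhja3Wm6IdZpWoJaqZ3ljaIhn2h8Nn/1QeUPJi5qnCmt4d6QvDfpoCttRnHqpYHtsyXeTfwX4MYuixmo2hwmaaKiGhuMK1yeYR9VrV1KaeXd2iIt3r4CMhUqkXYgpmHmHZYp7doj2O1eLhVyHSIeJqHaKl/ZCbxpmq3RpdliIeDNWeLOPY4wXqKqIa4ZXiHeFhVNFv3LMYrVoqYhmZoh4pZhlh1V0vZjKYzVliHaIZpWXhWM1/VvbpqhYq4lmqpWGaHaujdV3RMvIjbiHWKm3qEV66i8oZoM++XRSVVdpmql4qXNfgUd5m0arVpV3mHeIylVatskEmomGW7d0moeZmVSamHOrDEM2hVi5divESJV5iIiFzwxLlVZ2iWYz9JVXmHdnlbtJOKiKh3eJRPWXeHh2eKZpQ6iaiIhkvyjVdWaHdZmqUCuHmneZVa9WyHSHlnOqiDO7V6h3iGltZtiHlp2xm4RMi3SYdoiVjHiseZrLYwF7Nni1amSXlGt2e4Znqd6pQzWZqEhJtpVG5Wp2qHuWrO1Gm5g3umlFNNZqqnh4hWqZOb5wWGW1e8n2nZt5d4eYZkYzDLiYeIfmVpQl"/>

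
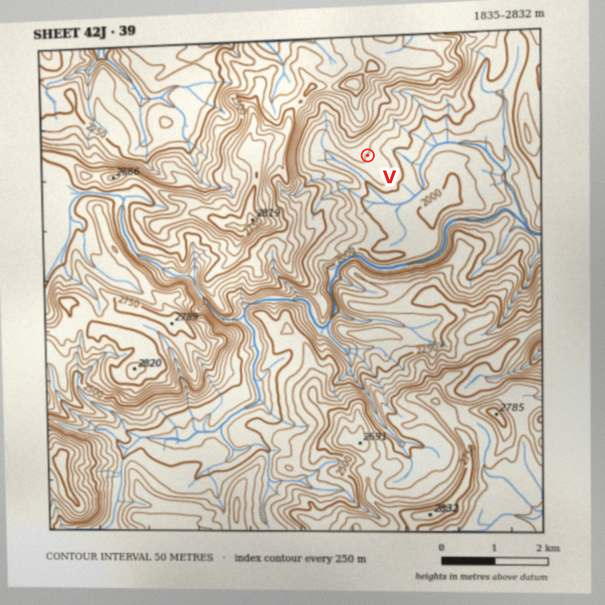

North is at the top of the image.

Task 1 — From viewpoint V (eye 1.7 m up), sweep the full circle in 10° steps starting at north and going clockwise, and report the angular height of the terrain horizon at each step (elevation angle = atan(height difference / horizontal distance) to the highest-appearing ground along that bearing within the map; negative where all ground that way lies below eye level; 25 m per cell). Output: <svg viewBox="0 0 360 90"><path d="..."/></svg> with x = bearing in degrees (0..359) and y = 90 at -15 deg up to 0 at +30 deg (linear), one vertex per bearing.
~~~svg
<svg viewBox="0 0 360 90"><path d="M0 18l10 14 10 8 10 1 10 3 10 10 10 7 10 1 10-2 10 1 10 3 10 1 10 0 10-8 10-6 10-2 10-1 10-1 10 2 10 2 10 3 10-4 10-8 10-5 10-8 10-1 10-2 10 0 10 0 10 0 10 5 10 1 10-9 10-5 10-4 10-3"/></svg>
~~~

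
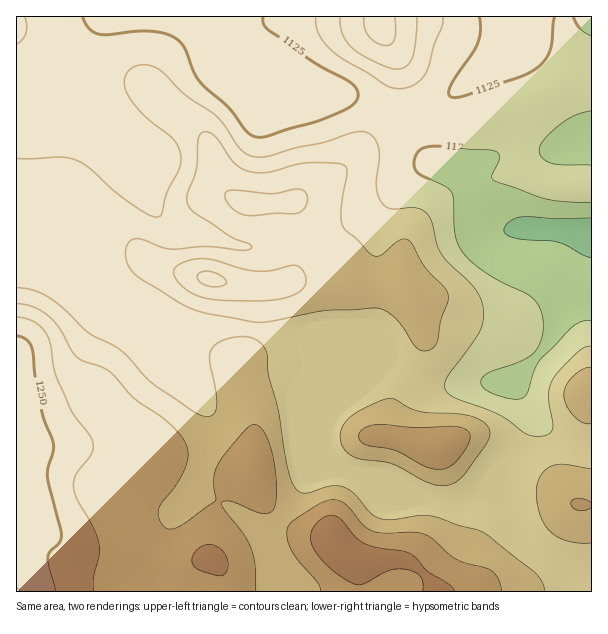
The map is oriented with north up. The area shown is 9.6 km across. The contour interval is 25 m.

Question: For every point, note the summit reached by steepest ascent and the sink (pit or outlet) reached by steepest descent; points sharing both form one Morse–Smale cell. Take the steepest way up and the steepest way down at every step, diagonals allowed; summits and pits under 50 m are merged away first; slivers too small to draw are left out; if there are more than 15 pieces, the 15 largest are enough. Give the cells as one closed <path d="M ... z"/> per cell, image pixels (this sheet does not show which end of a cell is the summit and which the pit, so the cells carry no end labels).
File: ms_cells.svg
<path d="M105 16l-89 1 0 574 575 1 1-296-14 0-12 6-16 39-22 25-8 23 0 4 10 20-2 18-22 30-16 16-10 17-19 8-47-3-70-30-12-13-6-13 0-12 5-11 0-13-24-60-7-11-60-10-73 2-20-20-28-19-10-11-7-17-4-43 28-33 8-17-10-25-39-35-6-10-3-14 0-18 20-37z"/><path d="M219 16l-112 0-11 13-20 37 0 18 6 20 19 20 23 19 10 25-8 17-28 33 4 43 7 17 6 7 32 23 20 20 73-2 60 10 7 11 23 54 2 17 15-16 12-8 31-32 5 0 19 12 24 11 51-3 38-15 23-26 16-39 6-4 20-4 0-60-53-6-21 0-15 4-8 0-6-3-14-16-13-30-24-20-11-5-12-21-3-11-53-28-24-6-38-2-19 4-23 0-7-3-11-7-11-12-3-6-1-45z"/><path d="M591 16l-70 0 1 13-6 19-13 13-48 30-41 35 1 11 12 21 11 5 24 20 16 35 11 11 6 3 23-4 21 0 31 2 9 4 13-1z"/><path d="M519 16l-298 0 1 46 4 10 11 12 14 8 27 2 19-4 47 4 28 10 30 16 11 8 9-10 33-27 48-30 13-13 6-19 0-11z"/><path d="M395 362l-5 0-31 32-12 8-15 14-6 15 0 12 6 13 12 13 70 30 47 3 19-8 10-17 16-16 22-30 2-18-10-20 8-25-39 14-51 3-24-11z"/>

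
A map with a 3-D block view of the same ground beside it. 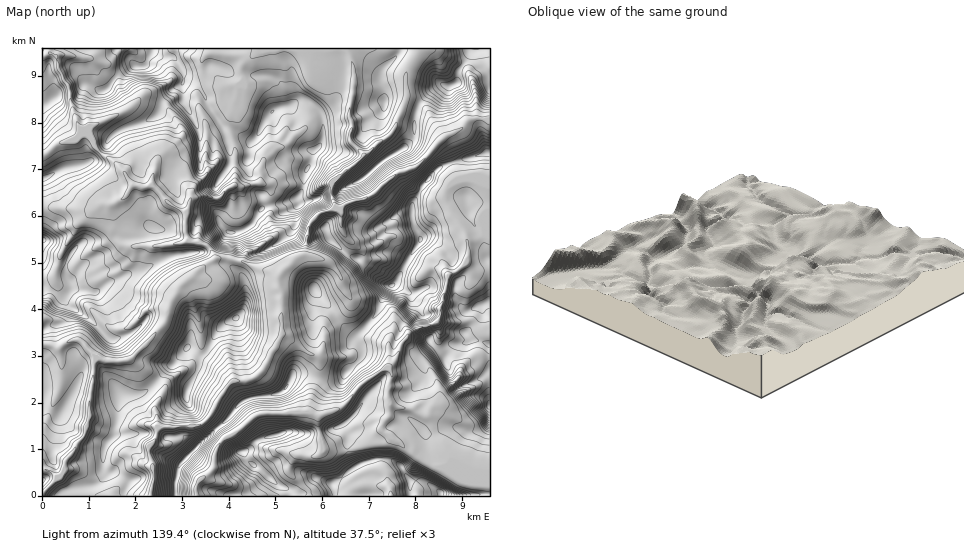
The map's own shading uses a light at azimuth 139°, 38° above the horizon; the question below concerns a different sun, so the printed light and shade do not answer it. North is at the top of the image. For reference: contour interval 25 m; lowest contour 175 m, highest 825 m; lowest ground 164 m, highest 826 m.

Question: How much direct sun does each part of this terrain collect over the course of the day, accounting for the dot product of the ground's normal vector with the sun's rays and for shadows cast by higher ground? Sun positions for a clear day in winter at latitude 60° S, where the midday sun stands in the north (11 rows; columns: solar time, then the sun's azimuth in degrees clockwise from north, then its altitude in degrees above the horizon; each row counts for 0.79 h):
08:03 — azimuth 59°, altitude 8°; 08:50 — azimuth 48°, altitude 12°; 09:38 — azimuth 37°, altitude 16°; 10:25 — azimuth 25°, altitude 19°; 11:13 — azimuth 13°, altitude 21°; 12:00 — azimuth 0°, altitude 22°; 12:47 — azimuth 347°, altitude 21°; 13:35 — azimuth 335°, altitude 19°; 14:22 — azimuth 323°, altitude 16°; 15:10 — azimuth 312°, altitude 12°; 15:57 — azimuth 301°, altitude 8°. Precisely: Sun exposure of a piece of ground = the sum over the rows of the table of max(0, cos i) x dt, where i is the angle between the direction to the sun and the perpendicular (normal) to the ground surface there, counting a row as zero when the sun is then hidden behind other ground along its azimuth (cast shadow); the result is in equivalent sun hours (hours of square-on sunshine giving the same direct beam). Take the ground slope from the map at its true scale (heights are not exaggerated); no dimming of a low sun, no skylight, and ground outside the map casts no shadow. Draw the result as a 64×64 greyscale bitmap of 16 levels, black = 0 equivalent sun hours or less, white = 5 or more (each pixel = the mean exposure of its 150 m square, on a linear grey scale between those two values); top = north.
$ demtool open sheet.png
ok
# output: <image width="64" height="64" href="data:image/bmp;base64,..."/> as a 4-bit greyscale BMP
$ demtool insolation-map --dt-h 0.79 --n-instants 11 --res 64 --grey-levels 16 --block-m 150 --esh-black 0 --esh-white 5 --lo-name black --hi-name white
<image width="64" height="64" href="data:image/bmp;base64,Qk12CAAAAAAAAHYAAAAoAAAAQAAAAEAAAAABAAQAAAAAAAAIAAATCwAAEwsAABAAAAAAAAAAAAAAABEREQAiIiIAMzMzAERERABVVVUAZmZmAHd3dwCIiIgAmZmZAKqqqgC7u7sAzMzMAN3d3QDu7u4A////AIuHZmZmZ1Q0iHiFNGiZdkRDRndlVnd4iHVmZnZ5z+y5OeuIdlRWUzOId2RHiHZlUySaljNGZ3d3ZWdmWP/9qIiGm7mHZEaIZHmVUzRDMjIjWrp2V7yWZ3ZlVZrf/pd3d5RIqHdneKu3d4dCEkUzIhe5iIrf/9lVd3VH7/+4d3d3Q2Zmd2eYeGRWmCIjM0Q1iqiJzv/+7sdERGzvt3d3d3dWVKh2dnl1RFnegiREQzepm6mZiarO//28/8hmZmZmZlZCWXd2VUR2zM74M0SaqHh2VERXd3ec7//7dmZmVVVEZlU3l3ZERUNlet+jJL/+ggACNFdlZmd4iYdmZmZUMzNlVCOamGVVMmiIr/xCOM/adBEjVkNWZneHZmZmZUQzMlREV3iId4q5aqqq37ISW+7/3N3ZdlZ3Z3ZmZndlVVVBVVVkWYdlZUIgAAAXyTEkrv///crfx1Z3eYZnh3d2VDJXdmZWZmZUNEMhACOKkxATV3iIdovtdWVXeIh2ZmUyImiHZ1VmZVRERkMTZVinIAAAATRDNGu3ZmeHZlZmUyJEd5hmVnZmVENIdUZlR6yCAAAAEjIQA5lmZlQ0VEQyEUl3iHZWdnd3ZUeHZVRFi//bhRESIyEBSYZWdlRDMyFomneIhlZ3iZmXVXeGRERqzu7ulDMkVCIlmFZ3dUMiRiWad3iHVXiqqpljWZdURUZnqqu3VEZ3UyFJdYZVQyIGuGiIiIhmi7qpmGIVmGVUMjJIiamHiYd2MQN3ZmVDMjFHl4iIiIfN26h2VVNHZkMyM0V4q6mYiJlzISV2VDI0YlaIiId4dVISRnm7hUV1RDITVGesuqiImYZUM1dUMjdkR3iYiHdjIAAliaqXZoZEIiRFV4qoVWZUZ3dUOGUiaGREVXZYhjMhIiJHiqmIh0MjNFVWeHQ0Z3dnd2Q1hTSYZVQ1EREQEiZ1MjV5u6iIUiI0RWV3VVVXd3ZkM0FWeKuXZ4kyAAACaZmUI2iqmZh0IiRndmVWZVZ4hkMhMRXPyYeId3UwAAWGRGlUR4mZmJdDRnd2ZmZlVXiYUhEhEAJqmZhmMhABWFVVRZdmeauJu6h2d2ZmZmVGeZmEERETMhZURVURATiFRVVVWIZ5vK3u7aiYZmdmVUZ3iIYQARJpVFZ1VgNGdzJFZmVGZnjLzN3u2oh3d3ZUV3d3dhABJFMViKqXJHdSI0VmZndmaImqqszLqHd3dlV4d1VUEAA0QzSKq7toh2eIdVZmZlVWd4iImqqXd2eHaId2VDERJJllVIiJqoh2eIiIZmVDM0Rmd3d3iYZmZoq6hlVDJJyGiamGmHiJZ3iXd3iIdlMiIzRERFaJdERFi9yVMzNry6dWeZZ7iIhGeIh3iHiYhjEQARMyNWQQESNXiGMhJaqsyVRnYxWod1aHaId4mYmIdSAAASMhAAAAASMyEAEmiamZVFVkZWd2ZmhmiYiZmZqql1MhEAAAIQAAAQAAFaqGVpqDNFV3Z3hDWaZXqpiIiJrM3KQQAAAVUQAAAAFqp2ipmqUjRnh3iHh3y4iJh2VDIRJTITMAABFXQRISR7pVdliIh1RXiHd4/cqtzKmId2ZVVlM0NEUxEQJUMgJppVZmZUVXqYiHZnfKiJu6mId3d4h2ZkVGu6czEAIzFXiFeJlmdmm7mHdnd6qYd4iIiIiIiIdpZmmYmmMhABISiniYm7dFaKqYdmd3mZmHeIiIiIiJqWh2ioh4dDZSAQA3RHiprJZ3iId2Z3dmZmZ3d4mIiIlzN4numIiZdlVTAAERWZmaypiHh2Z3d0RVZmZmZ5iYlTRGeXaql2eKqHinUQABJoisymZ3Z3d3M0VVVmZlirt0VlRBEmqpm5ibt520MAACR4zrRVZ4iIgjRDNFVmd1RkVmQ3qDEzWId3d2VoW6QBEkettiVniId3QzIiNFaFRVd2ZUGLcyM0VWZmVDIlzqMRE3rtdVZ3d3ynUzIjV2VmV3ZlUzmmNFZmVWd1MyE77EEQFHz2RFVVW7uphkaFNWZmdmVmM5hVRWdmeJdkIgKuxAAAJ9+3QREZq7u6uSJFZmVnZWVERWh2Z4h2ZkMzM1rtcgAjje7LhTSKu7uTE0RVVVZVZVVGZlRWeId4ZWeZEY3bVDNYvO/8o0Z4mmZTMzM0RERVVldmdEVWeaqXh4MjJ8zJVUaavMzjQzV3WJUhEREiJFVWV2iXREZomZiHZmUhWqh2VFiam+NERmaKuoUxERIjNmVXiZhkVWV3iHZVdlRGl3ZUM0Z6pENVMzWKqpdCIyJHVYmIiXVlZmd4iIV3VUV4dTERIkdkM0MhERNoiYZTI3dGl3eIh2VWZnmHZVZlRHh0MQARERUzQhAAATV3h1MldViHd4mal2d3m4dnh2ZVaHMhABARCGRCAQABERNWRGZld3d3iKu7qHrah2eIeHZngyIREBEJiGUzRCIAAAIiRWaId3eImpqqzbiIZoiIiGZlMzIREiibZVaJcxAAADhVV4d3d3eIiJq5iIh3d3eYd3h1ZTUjaJhEiZiFIAAAFXdod2ZnZmeJmZh4h3Z3eIh3iHrcmCV4l1eJiIdBABJDR4h2Z3iJmamJh3eHd3eIZmeKzdqFJHmGeZmYiGaHZTNZmHeIiJmZmImHd3eHeIhlV4rLmqRGe6eqh3ZWiahUZomHmZmHeIiImYd3iId4iZdWeaqZdUVWQzNFZ3SLdmZ5hVZ3dmZ3eImYd3d4d3iIiGZ3iIdlVV"/>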